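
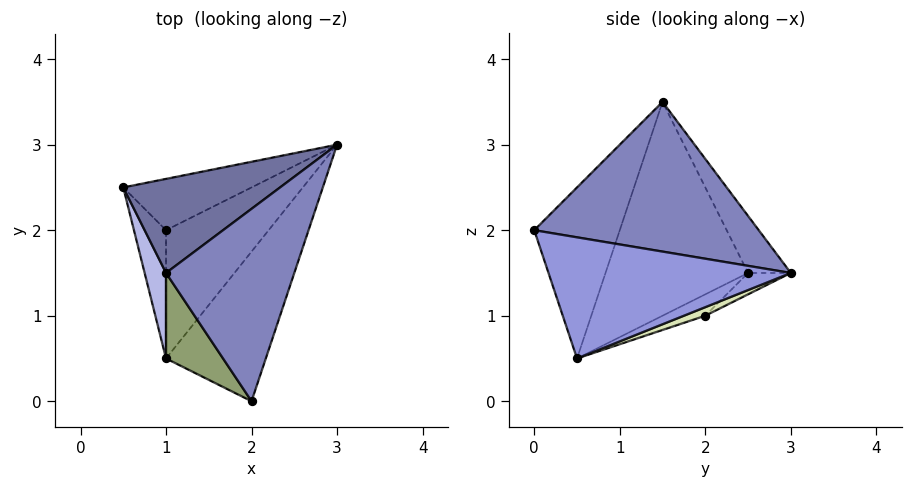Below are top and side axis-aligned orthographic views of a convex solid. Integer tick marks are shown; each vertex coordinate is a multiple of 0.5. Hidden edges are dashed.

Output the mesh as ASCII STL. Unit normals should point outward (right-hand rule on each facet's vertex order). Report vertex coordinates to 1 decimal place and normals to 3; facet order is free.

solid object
 facet normal -0.173 0.863 0.475
  outer loop
   vertex 1.0 1.5 3.5
   vertex 3.0 3.0 1.5
   vertex 0.5 2.5 1.5
  endloop
 endfacet
 facet normal 0.751 -0.143 0.644
  outer loop
   vertex 1.0 1.5 3.5
   vertex 2.0 0.0 2.0
   vertex 3.0 3.0 1.5
  endloop
 endfacet
 facet normal 0.726 -0.341 -0.598
  outer loop
   vertex 1.0 0.5 0.5
   vertex 3.0 3.0 1.5
   vertex 2.0 0.0 2.0
  endloop
 endfacet
 facet normal -0.953 -0.286 0.095
  outer loop
   vertex 1.0 0.5 0.5
   vertex 1.0 1.5 3.5
   vertex 0.5 2.5 1.5
  endloop
 endfacet
 facet normal -0.688 -0.688 0.229
  outer loop
   vertex 1.0 0.5 0.5
   vertex 2.0 0.0 2.0
   vertex 1.0 1.5 3.5
  endloop
 endfacet
 facet normal -0.127 0.635 -0.762
  outer loop
   vertex 1.0 2.0 1.0
   vertex 0.5 2.5 1.5
   vertex 3.0 3.0 1.5
  endloop
 endfacet
 facet normal -0.535 0.267 -0.802
  outer loop
   vertex 1.0 2.0 1.0
   vertex 1.0 0.5 0.5
   vertex 0.5 2.5 1.5
  endloop
 endfacet
 facet normal 0.079 0.315 -0.946
  outer loop
   vertex 1.0 2.0 1.0
   vertex 3.0 3.0 1.5
   vertex 1.0 0.5 0.5
  endloop
 endfacet
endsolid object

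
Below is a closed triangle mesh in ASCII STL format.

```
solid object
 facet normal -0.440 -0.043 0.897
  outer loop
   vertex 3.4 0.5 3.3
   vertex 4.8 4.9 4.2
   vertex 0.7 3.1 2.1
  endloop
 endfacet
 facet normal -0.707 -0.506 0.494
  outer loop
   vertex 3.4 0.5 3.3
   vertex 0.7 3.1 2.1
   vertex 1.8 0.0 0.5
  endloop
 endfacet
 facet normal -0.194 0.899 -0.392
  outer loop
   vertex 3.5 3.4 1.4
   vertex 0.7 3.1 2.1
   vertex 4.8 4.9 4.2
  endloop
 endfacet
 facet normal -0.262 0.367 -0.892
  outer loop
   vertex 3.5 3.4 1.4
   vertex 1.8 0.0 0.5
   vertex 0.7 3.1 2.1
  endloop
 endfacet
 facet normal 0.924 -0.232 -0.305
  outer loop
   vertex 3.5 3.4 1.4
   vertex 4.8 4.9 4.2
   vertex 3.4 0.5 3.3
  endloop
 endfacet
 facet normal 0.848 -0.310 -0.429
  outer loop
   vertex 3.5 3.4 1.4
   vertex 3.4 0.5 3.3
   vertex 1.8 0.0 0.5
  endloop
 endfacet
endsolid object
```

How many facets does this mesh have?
6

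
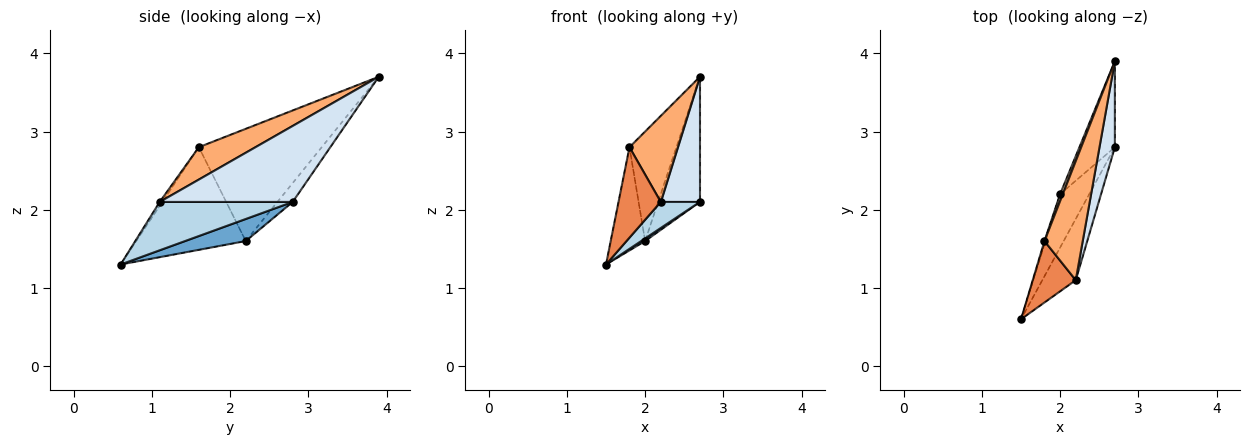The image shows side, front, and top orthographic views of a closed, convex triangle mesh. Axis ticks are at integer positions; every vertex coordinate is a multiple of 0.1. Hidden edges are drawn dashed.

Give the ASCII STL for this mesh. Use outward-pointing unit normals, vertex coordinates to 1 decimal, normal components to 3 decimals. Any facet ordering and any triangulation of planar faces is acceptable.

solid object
 facet normal 0.603 -0.039 -0.797
  outer loop
   vertex 2.0 2.2 1.6
   vertex 2.7 2.8 2.1
   vertex 1.5 0.6 1.3
  endloop
 endfacet
 facet normal -0.289 0.789 -0.542
  outer loop
   vertex 2.0 2.2 1.6
   vertex 2.7 3.9 3.7
   vertex 2.7 2.8 2.1
  endloop
 endfacet
 facet normal 0.800 -0.235 -0.553
  outer loop
   vertex 2.2 1.1 2.1
   vertex 1.5 0.6 1.3
   vertex 2.7 2.8 2.1
  endloop
 endfacet
 facet normal 0.942 -0.277 0.190
  outer loop
   vertex 2.2 1.1 2.1
   vertex 2.7 2.8 2.1
   vertex 2.7 3.9 3.7
  endloop
 endfacet
 facet normal -0.051 -0.826 0.561
  outer loop
   vertex 1.8 1.6 2.8
   vertex 1.5 0.6 1.3
   vertex 2.2 1.1 2.1
  endloop
 endfacet
 facet normal 0.566 -0.483 0.668
  outer loop
   vertex 1.8 1.6 2.8
   vertex 2.2 1.1 2.1
   vertex 2.7 3.9 3.7
  endloop
 endfacet
 facet normal -0.954 0.300 -0.009
  outer loop
   vertex 1.8 1.6 2.8
   vertex 2.0 2.2 1.6
   vertex 1.5 0.6 1.3
  endloop
 endfacet
 facet normal -0.934 0.357 0.023
  outer loop
   vertex 1.8 1.6 2.8
   vertex 2.7 3.9 3.7
   vertex 2.0 2.2 1.6
  endloop
 endfacet
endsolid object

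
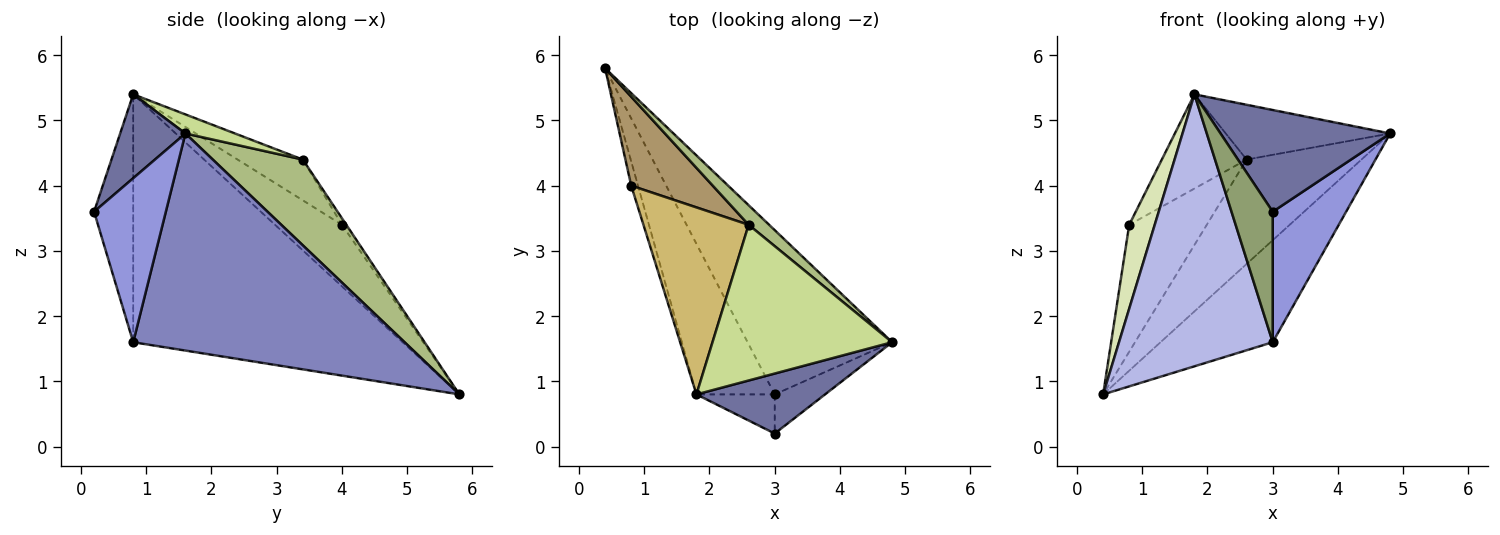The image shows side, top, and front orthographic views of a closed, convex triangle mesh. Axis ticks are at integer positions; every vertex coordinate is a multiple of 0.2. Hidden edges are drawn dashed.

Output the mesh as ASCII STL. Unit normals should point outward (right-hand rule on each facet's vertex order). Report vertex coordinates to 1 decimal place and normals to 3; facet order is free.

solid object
 facet normal 0.314 -0.818 0.482
  outer loop
   vertex 3.0 0.2 3.6
   vertex 4.8 1.6 4.8
   vertex 1.8 0.8 5.4
  endloop
 endfacet
 facet normal 0.787 0.325 -0.524
  outer loop
   vertex 3.0 0.8 1.6
   vertex 0.4 5.8 0.8
   vertex 4.8 1.6 4.8
  endloop
 endfacet
 facet normal 0.684 -0.699 -0.210
  outer loop
   vertex 3.0 0.8 1.6
   vertex 4.8 1.6 4.8
   vertex 3.0 0.2 3.6
  endloop
 endfacet
 facet normal -0.838 -0.478 -0.265
  outer loop
   vertex 3.0 0.8 1.6
   vertex 1.8 0.8 5.4
   vertex 0.4 5.8 0.8
  endloop
 endfacet
 facet normal -0.673 -0.708 -0.213
  outer loop
   vertex 3.0 0.8 1.6
   vertex 3.0 0.2 3.6
   vertex 1.8 0.8 5.4
  endloop
 endfacet
 facet normal 0.610 0.779 0.146
  outer loop
   vertex 2.6 3.4 4.4
   vertex 4.8 1.6 4.8
   vertex 0.4 5.8 0.8
  endloop
 endfacet
 facet normal 0.100 0.330 0.939
  outer loop
   vertex 2.6 3.4 4.4
   vertex 1.8 0.8 5.4
   vertex 4.8 1.6 4.8
  endloop
 endfacet
 facet normal -0.929 -0.354 -0.102
  outer loop
   vertex 0.8 4.0 3.4
   vertex 0.4 5.8 0.8
   vertex 1.8 0.8 5.4
  endloop
 endfacet
 facet normal -0.046 0.818 0.573
  outer loop
   vertex 0.8 4.0 3.4
   vertex 2.6 3.4 4.4
   vertex 0.4 5.8 0.8
  endloop
 endfacet
 facet normal -0.327 0.425 0.844
  outer loop
   vertex 0.8 4.0 3.4
   vertex 1.8 0.8 5.4
   vertex 2.6 3.4 4.4
  endloop
 endfacet
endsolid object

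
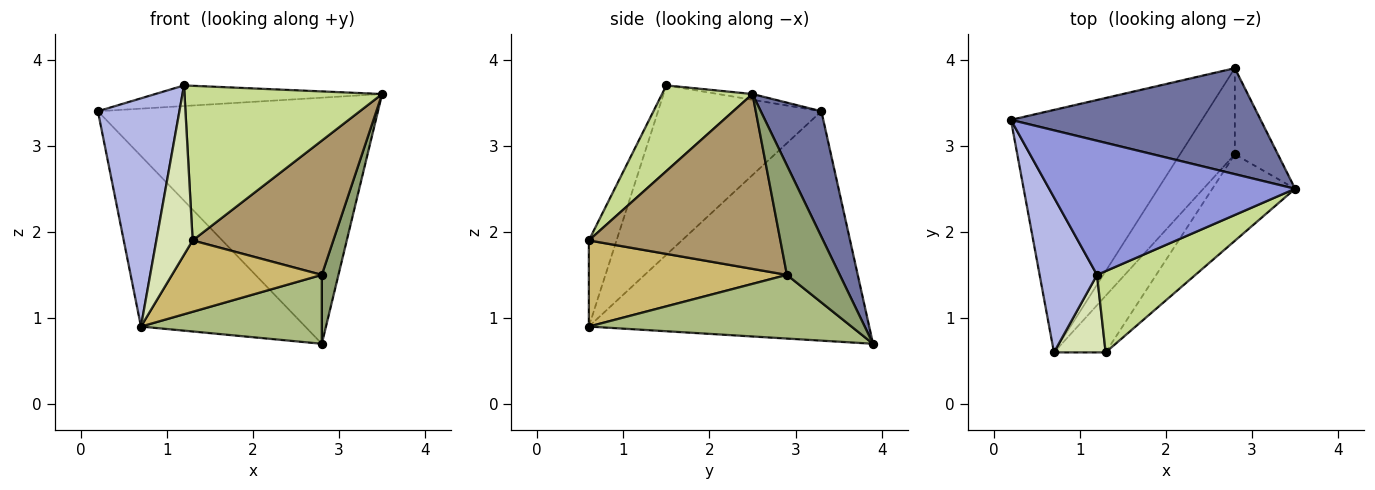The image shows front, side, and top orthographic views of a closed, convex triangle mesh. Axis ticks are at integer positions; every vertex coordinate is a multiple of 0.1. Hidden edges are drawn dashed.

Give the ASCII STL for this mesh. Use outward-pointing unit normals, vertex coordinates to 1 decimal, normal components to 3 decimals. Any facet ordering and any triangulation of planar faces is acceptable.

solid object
 facet normal 0.195 0.901 0.388
  outer loop
   vertex 2.8 3.9 0.7
   vertex 0.2 3.3 3.4
   vertex 3.5 2.5 3.6
  endloop
 endfacet
 facet normal -0.701 0.411 -0.584
  outer loop
   vertex 2.8 3.9 0.7
   vertex 0.7 0.6 0.9
   vertex 0.2 3.3 3.4
  endloop
 endfacet
 facet normal -0.023 0.152 0.988
  outer loop
   vertex 1.2 1.5 3.7
   vertex 3.5 2.5 3.6
   vertex 0.2 3.3 3.4
  endloop
 endfacet
 facet normal -0.856 -0.427 0.290
  outer loop
   vertex 1.2 1.5 3.7
   vertex 0.2 3.3 3.4
   vertex 0.7 0.6 0.9
  endloop
 endfacet
 facet normal 0.893 -0.281 -0.351
  outer loop
   vertex 2.8 2.9 1.5
   vertex 2.8 3.9 0.7
   vertex 3.5 2.5 3.6
  endloop
 endfacet
 facet normal 0.672 -0.463 -0.578
  outer loop
   vertex 2.8 2.9 1.5
   vertex 0.7 0.6 0.9
   vertex 2.8 3.9 0.7
  endloop
 endfacet
 facet normal 0.375 -0.820 0.431
  outer loop
   vertex 1.3 0.6 1.9
   vertex 3.5 2.5 3.6
   vertex 1.2 1.5 3.7
  endloop
 endfacet
 facet normal -0.570 -0.747 0.342
  outer loop
   vertex 1.3 0.6 1.9
   vertex 1.2 1.5 3.7
   vertex 0.7 0.6 0.9
  endloop
 endfacet
 facet normal 0.753 -0.553 -0.356
  outer loop
   vertex 1.3 0.6 1.9
   vertex 2.8 2.9 1.5
   vertex 3.5 2.5 3.6
  endloop
 endfacet
 facet normal 0.719 -0.544 -0.432
  outer loop
   vertex 1.3 0.6 1.9
   vertex 0.7 0.6 0.9
   vertex 2.8 2.9 1.5
  endloop
 endfacet
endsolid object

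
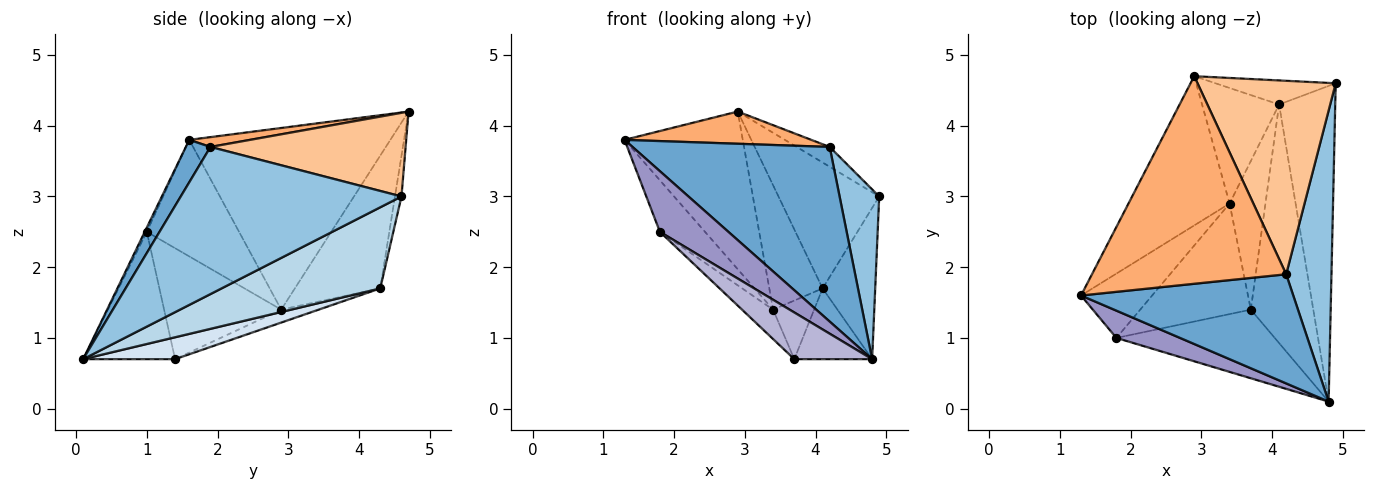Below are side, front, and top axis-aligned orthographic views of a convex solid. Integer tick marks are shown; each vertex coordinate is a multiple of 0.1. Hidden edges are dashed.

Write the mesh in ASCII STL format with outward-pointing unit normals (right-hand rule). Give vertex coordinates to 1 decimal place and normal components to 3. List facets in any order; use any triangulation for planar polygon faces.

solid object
 facet normal 0.105 -0.843 0.527
  outer loop
   vertex 4.2 1.9 3.7
   vertex 1.3 1.6 3.8
   vertex 4.8 0.1 0.7
  endloop
 endfacet
 facet normal 0.942 -0.169 0.290
  outer loop
   vertex 4.2 1.9 3.7
   vertex 4.8 0.1 0.7
   vertex 4.9 4.6 3.0
  endloop
 endfacet
 facet normal 0.793 0.263 -0.549
  outer loop
   vertex 4.1 4.3 1.7
   vertex 4.9 4.6 3.0
   vertex 4.8 0.1 0.7
  endloop
 endfacet
 facet normal 0.318 0.269 -0.909
  outer loop
   vertex 4.1 4.3 1.7
   vertex 4.8 0.1 0.7
   vertex 3.7 1.4 0.7
  endloop
 endfacet
 facet normal -0.063 0.980 -0.187
  outer loop
   vertex 2.9 4.7 4.2
   vertex 4.9 4.6 3.0
   vertex 4.1 4.3 1.7
  endloop
 endfacet
 facet normal 0.050 -0.153 0.987
  outer loop
   vertex 2.9 4.7 4.2
   vertex 1.3 1.6 3.8
   vertex 4.2 1.9 3.7
  endloop
 endfacet
 facet normal 0.516 0.087 0.852
  outer loop
   vertex 2.9 4.7 4.2
   vertex 4.2 1.9 3.7
   vertex 4.9 4.6 3.0
  endloop
 endfacet
 facet normal -0.318 0.348 -0.882
  outer loop
   vertex 3.4 2.9 1.4
   vertex 4.1 4.3 1.7
   vertex 3.7 1.4 0.7
  endloop
 endfacet
 facet normal -0.777 0.457 -0.433
  outer loop
   vertex 3.4 2.9 1.4
   vertex 1.3 1.6 3.8
   vertex 2.9 4.7 4.2
  endloop
 endfacet
 facet normal -0.761 0.475 -0.441
  outer loop
   vertex 3.4 2.9 1.4
   vertex 2.9 4.7 4.2
   vertex 4.1 4.3 1.7
  endloop
 endfacet
 facet normal -0.788 0.385 -0.481
  outer loop
   vertex 1.8 1.0 2.5
   vertex 1.3 1.6 3.8
   vertex 3.4 2.9 1.4
  endloop
 endfacet
 facet normal -0.696 0.185 -0.694
  outer loop
   vertex 1.8 1.0 2.5
   vertex 3.4 2.9 1.4
   vertex 3.7 1.4 0.7
  endloop
 endfacet
 facet normal -0.027 -0.912 0.410
  outer loop
   vertex 1.8 1.0 2.5
   vertex 4.8 0.1 0.7
   vertex 1.3 1.6 3.8
  endloop
 endfacet
 facet normal -0.554 -0.468 -0.688
  outer loop
   vertex 1.8 1.0 2.5
   vertex 3.7 1.4 0.7
   vertex 4.8 0.1 0.7
  endloop
 endfacet
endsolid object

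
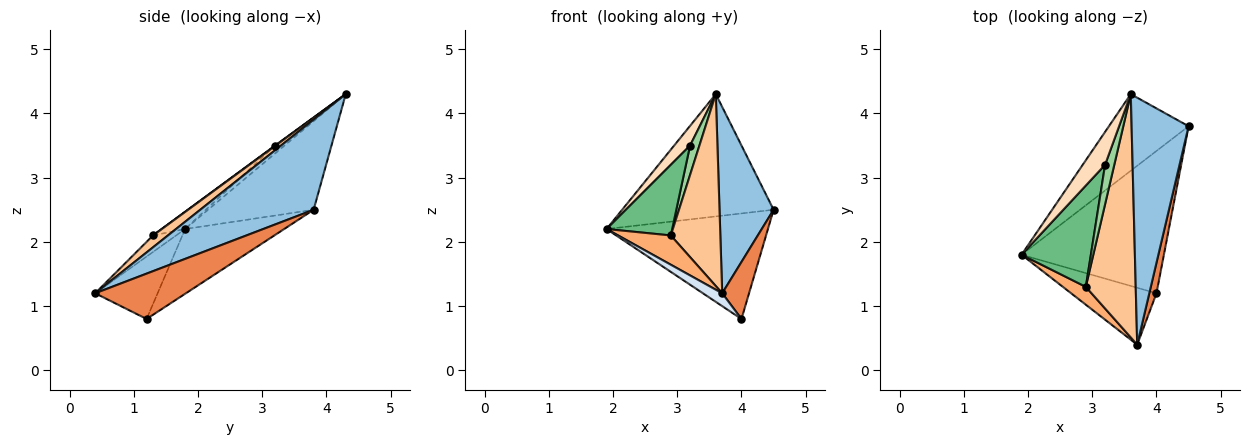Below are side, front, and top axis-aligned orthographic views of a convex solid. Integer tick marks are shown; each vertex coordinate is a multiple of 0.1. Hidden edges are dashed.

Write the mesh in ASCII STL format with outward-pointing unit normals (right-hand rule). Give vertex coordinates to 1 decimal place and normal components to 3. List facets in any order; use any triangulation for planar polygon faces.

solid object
 facet normal -0.509 0.730 -0.457
  outer loop
   vertex 3.6 4.3 4.3
   vertex 4.5 3.8 2.5
   vertex 1.9 1.8 2.2
  endloop
 endfacet
 facet normal 0.784 -0.374 0.496
  outer loop
   vertex 3.6 4.3 4.3
   vertex 3.7 0.4 1.2
   vertex 4.5 3.8 2.5
  endloop
 endfacet
 facet normal -0.343 0.559 -0.755
  outer loop
   vertex 4.0 1.2 0.8
   vertex 1.9 1.8 2.2
   vertex 4.5 3.8 2.5
  endloop
 endfacet
 facet normal -0.581 -0.179 -0.794
  outer loop
   vertex 4.0 1.2 0.8
   vertex 3.7 0.4 1.2
   vertex 1.9 1.8 2.2
  endloop
 endfacet
 facet normal 0.948 -0.280 0.150
  outer loop
   vertex 4.0 1.2 0.8
   vertex 4.5 3.8 2.5
   vertex 3.7 0.4 1.2
  endloop
 endfacet
 facet normal -0.351 -0.799 0.487
  outer loop
   vertex 2.9 1.3 2.1
   vertex 1.9 1.8 2.2
   vertex 3.7 0.4 1.2
  endloop
 endfacet
 facet normal 0.183 -0.609 0.772
  outer loop
   vertex 2.9 1.3 2.1
   vertex 3.7 0.4 1.2
   vertex 3.6 4.3 4.3
  endloop
 endfacet
 facet normal -0.292 -0.491 0.821
  outer loop
   vertex 3.2 3.2 3.5
   vertex 3.6 4.3 4.3
   vertex 1.9 1.8 2.2
  endloop
 endfacet
 facet normal -0.200 -0.561 0.804
  outer loop
   vertex 3.2 3.2 3.5
   vertex 1.9 1.8 2.2
   vertex 2.9 1.3 2.1
  endloop
 endfacet
 facet normal 0.037 -0.597 0.802
  outer loop
   vertex 3.2 3.2 3.5
   vertex 2.9 1.3 2.1
   vertex 3.6 4.3 4.3
  endloop
 endfacet
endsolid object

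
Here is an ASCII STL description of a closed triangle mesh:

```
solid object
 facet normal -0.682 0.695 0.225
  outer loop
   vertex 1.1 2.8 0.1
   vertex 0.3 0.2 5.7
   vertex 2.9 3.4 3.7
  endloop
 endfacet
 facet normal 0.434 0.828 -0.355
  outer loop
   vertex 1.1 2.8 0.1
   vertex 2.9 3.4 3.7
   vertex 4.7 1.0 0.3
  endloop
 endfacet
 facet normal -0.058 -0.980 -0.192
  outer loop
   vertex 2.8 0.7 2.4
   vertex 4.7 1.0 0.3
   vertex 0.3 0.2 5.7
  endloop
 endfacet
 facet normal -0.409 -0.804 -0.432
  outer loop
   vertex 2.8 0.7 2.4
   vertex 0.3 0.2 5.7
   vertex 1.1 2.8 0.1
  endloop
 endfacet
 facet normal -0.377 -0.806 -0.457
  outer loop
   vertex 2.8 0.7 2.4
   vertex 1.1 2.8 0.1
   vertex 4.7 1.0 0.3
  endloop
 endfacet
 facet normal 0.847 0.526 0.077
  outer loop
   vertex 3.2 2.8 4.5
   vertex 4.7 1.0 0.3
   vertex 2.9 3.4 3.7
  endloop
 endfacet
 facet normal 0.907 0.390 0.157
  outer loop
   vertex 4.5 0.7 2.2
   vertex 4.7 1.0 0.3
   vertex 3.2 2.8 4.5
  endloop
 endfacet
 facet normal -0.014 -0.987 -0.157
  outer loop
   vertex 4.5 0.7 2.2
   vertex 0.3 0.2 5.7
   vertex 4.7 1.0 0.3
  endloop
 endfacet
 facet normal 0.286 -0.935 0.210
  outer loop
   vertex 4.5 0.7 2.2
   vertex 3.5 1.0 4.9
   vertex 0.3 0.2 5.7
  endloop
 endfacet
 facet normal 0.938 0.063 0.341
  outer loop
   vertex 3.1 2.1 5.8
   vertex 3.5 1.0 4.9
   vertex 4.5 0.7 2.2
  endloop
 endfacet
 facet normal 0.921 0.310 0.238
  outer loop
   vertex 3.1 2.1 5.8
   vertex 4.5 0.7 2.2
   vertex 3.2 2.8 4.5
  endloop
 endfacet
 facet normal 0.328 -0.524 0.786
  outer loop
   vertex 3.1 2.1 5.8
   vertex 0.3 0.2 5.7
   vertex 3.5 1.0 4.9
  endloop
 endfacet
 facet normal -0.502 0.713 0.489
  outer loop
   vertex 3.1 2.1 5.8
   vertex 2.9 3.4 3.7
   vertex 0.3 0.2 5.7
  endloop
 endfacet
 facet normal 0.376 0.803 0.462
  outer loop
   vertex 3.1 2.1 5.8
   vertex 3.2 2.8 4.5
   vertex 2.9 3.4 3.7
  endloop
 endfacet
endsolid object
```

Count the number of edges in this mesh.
21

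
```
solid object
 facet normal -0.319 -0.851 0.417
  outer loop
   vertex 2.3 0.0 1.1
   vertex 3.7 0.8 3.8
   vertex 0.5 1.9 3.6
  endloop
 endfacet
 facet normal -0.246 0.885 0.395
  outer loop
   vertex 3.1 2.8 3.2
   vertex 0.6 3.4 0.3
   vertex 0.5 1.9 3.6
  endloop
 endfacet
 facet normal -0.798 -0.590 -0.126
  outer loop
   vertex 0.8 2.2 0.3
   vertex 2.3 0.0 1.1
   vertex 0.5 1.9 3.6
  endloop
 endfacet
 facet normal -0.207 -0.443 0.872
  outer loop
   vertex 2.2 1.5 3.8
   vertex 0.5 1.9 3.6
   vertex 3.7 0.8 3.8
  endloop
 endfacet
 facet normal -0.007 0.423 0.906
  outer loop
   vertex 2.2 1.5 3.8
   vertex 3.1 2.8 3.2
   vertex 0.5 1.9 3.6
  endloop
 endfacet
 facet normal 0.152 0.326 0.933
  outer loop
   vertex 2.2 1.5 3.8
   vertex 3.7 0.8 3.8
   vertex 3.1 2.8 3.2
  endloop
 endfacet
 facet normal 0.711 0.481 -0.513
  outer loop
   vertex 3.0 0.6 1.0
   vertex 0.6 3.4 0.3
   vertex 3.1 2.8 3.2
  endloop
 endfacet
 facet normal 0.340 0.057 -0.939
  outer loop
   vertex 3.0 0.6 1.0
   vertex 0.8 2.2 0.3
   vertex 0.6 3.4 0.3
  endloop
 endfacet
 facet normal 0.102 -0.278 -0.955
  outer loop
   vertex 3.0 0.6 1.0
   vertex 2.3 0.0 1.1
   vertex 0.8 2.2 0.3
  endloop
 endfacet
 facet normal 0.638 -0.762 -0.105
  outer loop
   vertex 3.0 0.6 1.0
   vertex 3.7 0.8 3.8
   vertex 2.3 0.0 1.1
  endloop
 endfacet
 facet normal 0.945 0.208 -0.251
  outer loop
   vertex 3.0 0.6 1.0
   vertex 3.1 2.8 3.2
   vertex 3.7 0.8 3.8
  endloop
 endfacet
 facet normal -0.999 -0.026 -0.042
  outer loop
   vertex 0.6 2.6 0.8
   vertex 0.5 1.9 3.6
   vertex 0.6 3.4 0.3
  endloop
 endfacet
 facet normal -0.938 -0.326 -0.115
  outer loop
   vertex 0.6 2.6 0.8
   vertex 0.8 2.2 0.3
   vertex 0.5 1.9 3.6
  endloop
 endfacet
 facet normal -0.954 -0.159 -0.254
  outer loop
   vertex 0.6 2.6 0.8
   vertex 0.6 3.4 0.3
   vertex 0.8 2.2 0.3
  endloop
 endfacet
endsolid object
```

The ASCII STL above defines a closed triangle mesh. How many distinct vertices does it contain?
9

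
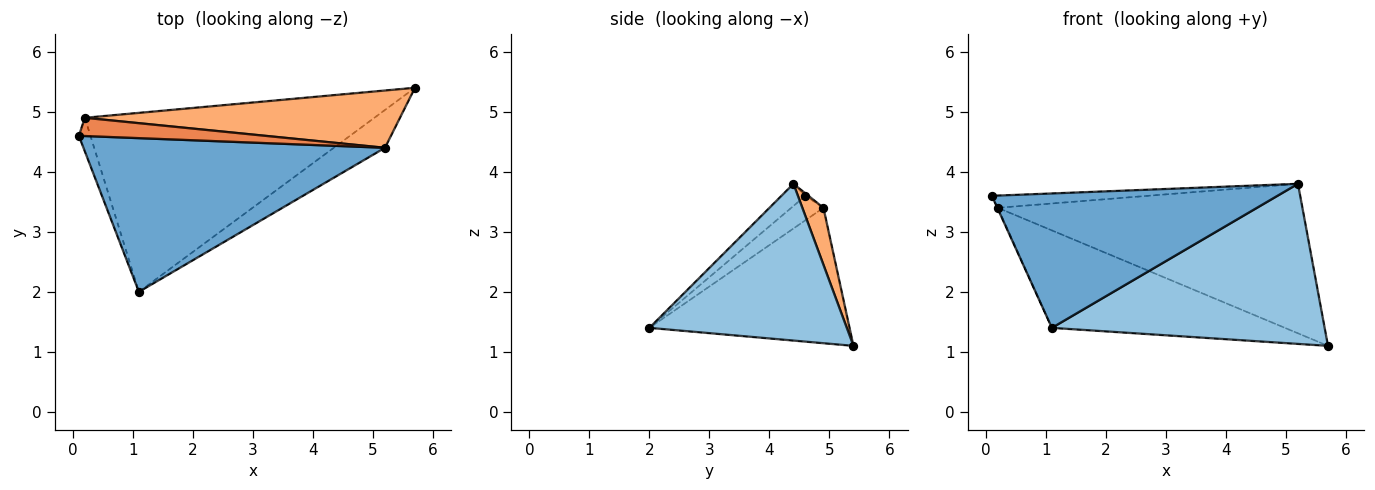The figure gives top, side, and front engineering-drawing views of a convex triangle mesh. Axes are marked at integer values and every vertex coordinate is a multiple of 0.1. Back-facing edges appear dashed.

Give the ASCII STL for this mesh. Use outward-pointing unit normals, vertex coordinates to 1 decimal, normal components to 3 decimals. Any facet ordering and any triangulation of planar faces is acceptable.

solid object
 facet normal -0.055 -0.657 0.752
  outer loop
   vertex 5.2 4.4 3.8
   vertex 0.1 4.6 3.6
   vertex 1.1 2.0 1.4
  endloop
 endfacet
 facet normal 0.576 -0.796 -0.188
  outer loop
   vertex 5.2 4.4 3.8
   vertex 1.1 2.0 1.4
   vertex 5.7 5.4 1.1
  endloop
 endfacet
 facet normal -0.903 0.015 -0.429
  outer loop
   vertex 0.2 4.9 3.4
   vertex 1.1 2.0 1.4
   vertex 0.1 4.6 3.6
  endloop
 endfacet
 facet normal -0.380 0.442 -0.812
  outer loop
   vertex 0.2 4.9 3.4
   vertex 5.7 5.4 1.1
   vertex 1.1 2.0 1.4
  endloop
 endfacet
 facet normal -0.011 0.557 0.830
  outer loop
   vertex 0.2 4.9 3.4
   vertex 0.1 4.6 3.6
   vertex 5.2 4.4 3.8
  endloop
 endfacet
 facet normal 0.065 0.932 0.357
  outer loop
   vertex 0.2 4.9 3.4
   vertex 5.2 4.4 3.8
   vertex 5.7 5.4 1.1
  endloop
 endfacet
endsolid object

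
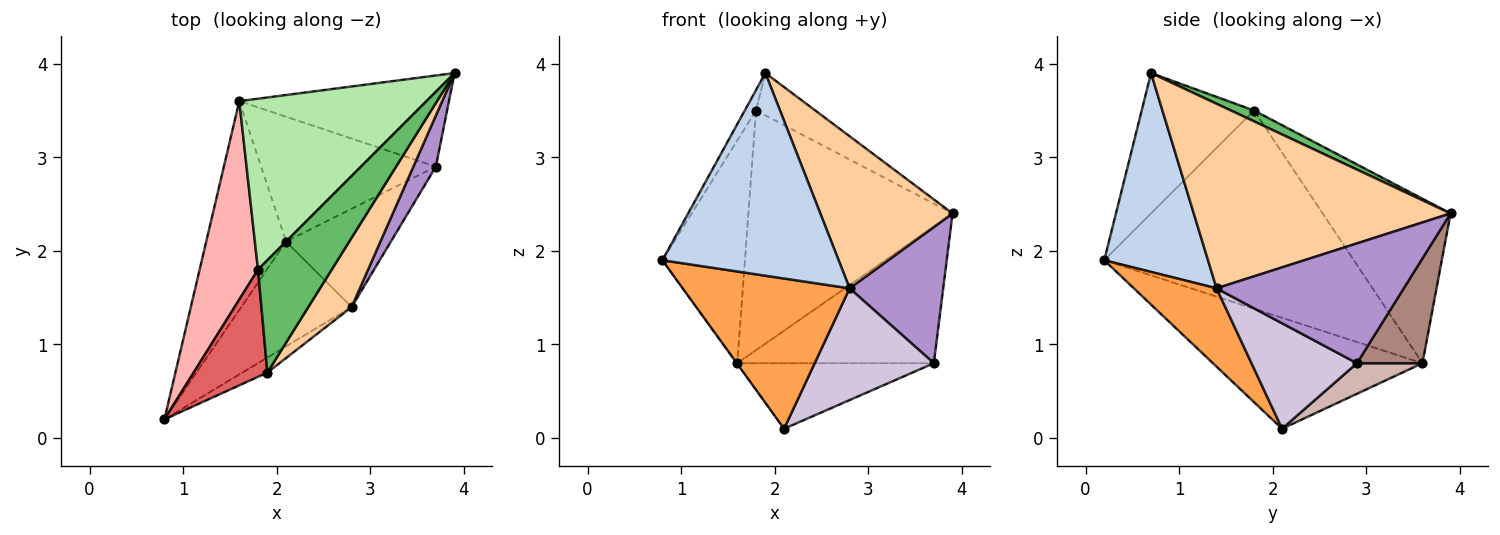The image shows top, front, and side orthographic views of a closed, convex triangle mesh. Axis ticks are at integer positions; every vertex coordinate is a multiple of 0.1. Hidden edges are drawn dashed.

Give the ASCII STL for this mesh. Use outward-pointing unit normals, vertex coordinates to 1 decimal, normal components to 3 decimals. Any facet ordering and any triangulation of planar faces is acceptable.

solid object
 facet normal -0.812 0.002 -0.584
  outer loop
   vertex 1.6 3.6 0.8
   vertex 2.1 2.1 0.1
   vertex 0.8 0.2 1.9
  endloop
 endfacet
 facet normal 0.506 -0.860 -0.064
  outer loop
   vertex 2.8 1.4 1.6
   vertex 1.9 0.7 3.9
   vertex 0.8 0.2 1.9
  endloop
 endfacet
 facet normal 0.376 -0.760 -0.530
  outer loop
   vertex 2.8 1.4 1.6
   vertex 0.8 0.2 1.9
   vertex 2.1 2.1 0.1
  endloop
 endfacet
 facet normal 0.870 -0.448 0.204
  outer loop
   vertex 2.8 1.4 1.6
   vertex 3.9 3.9 2.4
   vertex 1.9 0.7 3.9
  endloop
 endfacet
 facet normal 0.136 0.349 0.927
  outer loop
   vertex 1.8 1.8 3.5
   vertex 1.9 0.7 3.9
   vertex 3.9 3.9 2.4
  endloop
 endfacet
 facet normal -0.454 0.725 0.517
  outer loop
   vertex 1.8 1.8 3.5
   vertex 3.9 3.9 2.4
   vertex 1.6 3.6 0.8
  endloop
 endfacet
 facet normal -0.882 0.088 0.463
  outer loop
   vertex 1.8 1.8 3.5
   vertex 0.8 0.2 1.9
   vertex 1.9 0.7 3.9
  endloop
 endfacet
 facet normal -0.914 0.302 0.269
  outer loop
   vertex 1.8 1.8 3.5
   vertex 1.6 3.6 0.8
   vertex 0.8 0.2 1.9
  endloop
 endfacet
 facet normal 0.882 -0.441 0.165
  outer loop
   vertex 3.7 2.9 0.8
   vertex 3.9 3.9 2.4
   vertex 2.8 1.4 1.6
  endloop
 endfacet
 facet normal 0.553 -0.625 -0.550
  outer loop
   vertex 3.7 2.9 0.8
   vertex 2.8 1.4 1.6
   vertex 2.1 2.1 0.1
  endloop
 endfacet
 facet normal 0.267 0.802 -0.535
  outer loop
   vertex 3.7 2.9 0.8
   vertex 1.6 3.6 0.8
   vertex 3.9 3.9 2.4
  endloop
 endfacet
 facet normal 0.153 0.459 -0.875
  outer loop
   vertex 3.7 2.9 0.8
   vertex 2.1 2.1 0.1
   vertex 1.6 3.6 0.8
  endloop
 endfacet
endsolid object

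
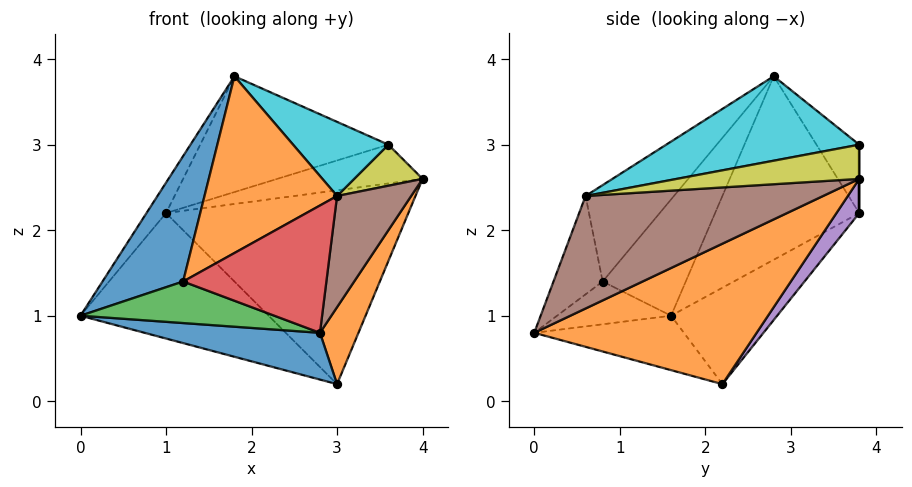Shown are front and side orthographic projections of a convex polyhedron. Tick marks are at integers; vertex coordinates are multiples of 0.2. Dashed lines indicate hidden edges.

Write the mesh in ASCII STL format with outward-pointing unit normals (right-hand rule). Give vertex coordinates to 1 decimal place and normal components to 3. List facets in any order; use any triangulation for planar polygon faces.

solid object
 facet normal -0.205 -0.240 -0.949
  outer loop
   vertex 3.0 2.2 0.2
   vertex 2.8 0.0 0.8
   vertex 0.0 1.6 1.0
  endloop
 endfacet
 facet normal 0.945 -0.163 -0.285
  outer loop
   vertex 3.0 2.2 0.2
   vertex 4.0 3.8 2.6
   vertex 2.8 0.0 0.8
  endloop
 endfacet
 facet normal -0.857 0.116 0.501
  outer loop
   vertex 1.0 3.8 2.2
   vertex 0.0 1.6 1.0
   vertex 1.8 2.8 3.8
  endloop
 endfacet
 facet normal -0.316 0.561 -0.765
  outer loop
   vertex 1.0 3.8 2.2
   vertex 3.0 2.2 0.2
   vertex 0.0 1.6 1.0
  endloop
 endfacet
 facet normal 0.077 0.815 -0.575
  outer loop
   vertex 1.0 3.8 2.2
   vertex 4.0 3.8 2.6
   vertex 3.0 2.2 0.2
  endloop
 endfacet
 facet normal 0.955 -0.298 -0.008
  outer loop
   vertex 3.0 0.6 2.4
   vertex 2.8 0.0 0.8
   vertex 4.0 3.8 2.6
  endloop
 endfacet
 facet normal 0.000 1.000 0.000
  outer loop
   vertex 3.6 3.8 3.0
   vertex 4.0 3.8 2.6
   vertex 1.0 3.8 2.2
  endloop
 endfacet
 facet normal -0.180 0.791 0.584
  outer loop
   vertex 3.6 3.8 3.0
   vertex 1.0 3.8 2.2
   vertex 1.8 2.8 3.8
  endloop
 endfacet
 facet normal 0.683 -0.256 0.683
  outer loop
   vertex 3.6 3.8 3.0
   vertex 3.0 0.6 2.4
   vertex 4.0 3.8 2.6
  endloop
 endfacet
 facet normal 0.506 -0.250 0.826
  outer loop
   vertex 3.6 3.8 3.0
   vertex 1.8 2.8 3.8
   vertex 3.0 0.6 2.4
  endloop
 endfacet
 facet normal -0.571 -0.555 0.605
  outer loop
   vertex 1.2 0.8 1.4
   vertex 1.8 2.8 3.8
   vertex 0.0 1.6 1.0
  endloop
 endfacet
 facet normal -0.426 -0.640 0.640
  outer loop
   vertex 1.2 0.8 1.4
   vertex 3.0 0.6 2.4
   vertex 1.8 2.8 3.8
  endloop
 endfacet
 facet normal -0.497 -0.845 -0.199
  outer loop
   vertex 1.2 0.8 1.4
   vertex 0.0 1.6 1.0
   vertex 2.8 0.0 0.8
  endloop
 endfacet
 facet normal -0.302 -0.880 0.368
  outer loop
   vertex 1.2 0.8 1.4
   vertex 2.8 0.0 0.8
   vertex 3.0 0.6 2.4
  endloop
 endfacet
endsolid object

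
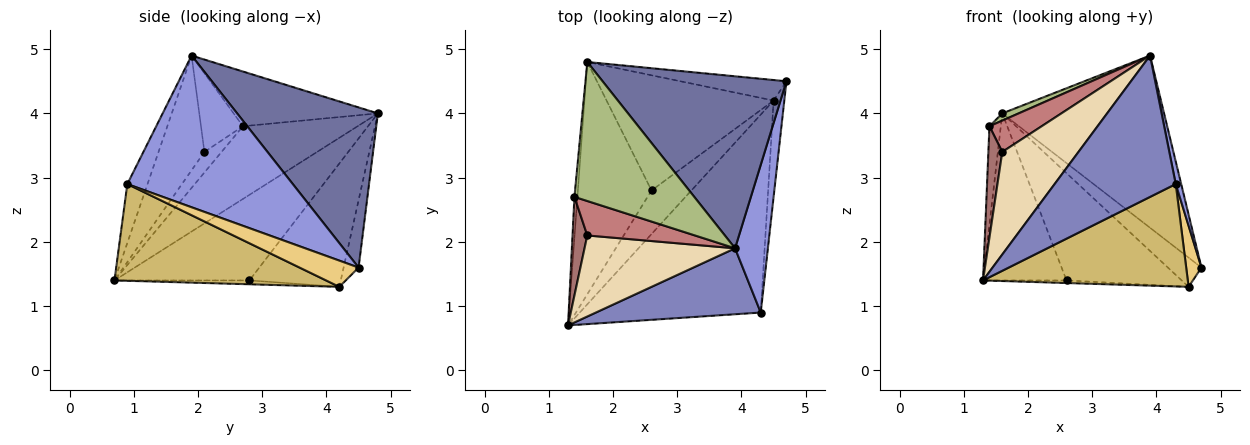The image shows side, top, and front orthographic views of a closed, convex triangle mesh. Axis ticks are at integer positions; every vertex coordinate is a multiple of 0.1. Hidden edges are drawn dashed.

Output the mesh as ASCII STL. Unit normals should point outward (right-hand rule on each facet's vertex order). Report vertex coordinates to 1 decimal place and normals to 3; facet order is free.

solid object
 facet normal 0.524 0.603 0.602
  outer loop
   vertex 3.9 1.9 4.9
   vertex 4.7 4.5 1.6
   vertex 1.6 4.8 4.0
  endloop
 endfacet
 facet normal -0.149 -0.896 0.418
  outer loop
   vertex 4.3 0.9 2.9
   vertex 3.9 1.9 4.9
   vertex 1.3 0.7 1.4
  endloop
 endfacet
 facet normal 0.977 -0.032 0.211
  outer loop
   vertex 4.3 0.9 2.9
   vertex 4.7 4.5 1.6
   vertex 3.9 1.9 4.9
  endloop
 endfacet
 facet normal -0.686 0.425 -0.591
  outer loop
   vertex 2.6 2.8 1.4
   vertex 1.3 0.7 1.4
   vertex 1.6 4.8 4.0
  endloop
 endfacet
 facet normal -0.994 0.099 -0.041
  outer loop
   vertex 1.4 2.7 3.8
   vertex 1.6 4.8 4.0
   vertex 1.3 0.7 1.4
  endloop
 endfacet
 facet normal -0.415 -0.047 0.909
  outer loop
   vertex 1.4 2.7 3.8
   vertex 3.9 1.9 4.9
   vertex 1.6 4.8 4.0
  endloop
 endfacet
 facet normal -0.343 0.769 -0.540
  outer loop
   vertex 4.5 4.2 1.3
   vertex 1.6 4.8 4.0
   vertex 4.7 4.5 1.6
  endloop
 endfacet
 facet normal -0.476 0.599 -0.644
  outer loop
   vertex 4.5 4.2 1.3
   vertex 2.6 2.8 1.4
   vertex 1.6 4.8 4.0
  endloop
 endfacet
 facet normal -0.096 0.060 -0.994
  outer loop
   vertex 4.5 4.2 1.3
   vertex 1.3 0.7 1.4
   vertex 2.6 2.8 1.4
  endloop
 endfacet
 facet normal 0.429 -0.415 -0.802
  outer loop
   vertex 4.5 4.2 1.3
   vertex 4.3 0.9 2.9
   vertex 1.3 0.7 1.4
  endloop
 endfacet
 facet normal 0.900 -0.233 -0.368
  outer loop
   vertex 4.5 4.2 1.3
   vertex 4.7 4.5 1.6
   vertex 4.3 0.9 2.9
  endloop
 endfacet
 facet normal -0.427 -0.709 0.561
  outer loop
   vertex 1.6 2.1 3.4
   vertex 1.3 0.7 1.4
   vertex 3.9 1.9 4.9
  endloop
 endfacet
 facet normal -0.678 -0.551 0.487
  outer loop
   vertex 1.6 2.1 3.4
   vertex 1.4 2.7 3.8
   vertex 1.3 0.7 1.4
  endloop
 endfacet
 facet normal -0.476 -0.592 0.650
  outer loop
   vertex 1.6 2.1 3.4
   vertex 3.9 1.9 4.9
   vertex 1.4 2.7 3.8
  endloop
 endfacet
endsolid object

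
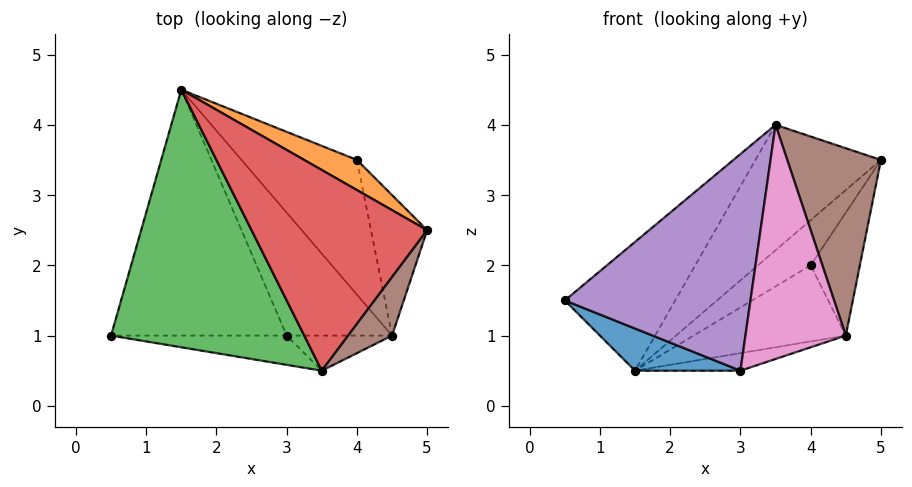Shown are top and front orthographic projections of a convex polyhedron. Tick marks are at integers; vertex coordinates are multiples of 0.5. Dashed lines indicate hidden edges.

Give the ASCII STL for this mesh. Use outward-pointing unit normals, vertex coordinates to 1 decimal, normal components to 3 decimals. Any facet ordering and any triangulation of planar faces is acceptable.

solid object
 facet normal -0.367 -0.157 -0.917
  outer loop
   vertex 3.0 1.0 0.5
   vertex 0.5 1.0 1.5
   vertex 1.5 4.5 0.5
  endloop
 endfacet
 facet normal 0.000 0.832 0.555
  outer loop
   vertex 4.0 3.5 2.0
   vertex 1.5 4.5 0.5
   vertex 5.0 2.5 3.5
  endloop
 endfacet
 facet normal -0.557 0.371 0.743
  outer loop
   vertex 3.5 0.5 4.0
   vertex 1.5 4.5 0.5
   vertex 0.5 1.0 1.5
  endloop
 endfacet
 facet normal -0.390 0.488 0.781
  outer loop
   vertex 3.5 0.5 4.0
   vertex 5.0 2.5 3.5
   vertex 1.5 4.5 0.5
  endloop
 endfacet
 facet normal -0.053 -0.990 -0.134
  outer loop
   vertex 3.5 0.5 4.0
   vertex 0.5 1.0 1.5
   vertex 3.0 1.0 0.5
  endloop
 endfacet
 facet normal 0.808 -0.562 0.176
  outer loop
   vertex 4.5 1.0 1.0
   vertex 5.0 2.5 3.5
   vertex 3.5 0.5 4.0
  endloop
 endfacet
 facet normal 0.049 -0.988 -0.148
  outer loop
   vertex 4.5 1.0 1.0
   vertex 3.5 0.5 4.0
   vertex 3.0 1.0 0.5
  endloop
 endfacet
 facet normal 0.873 0.322 -0.367
  outer loop
   vertex 4.5 1.0 1.0
   vertex 4.0 3.5 2.0
   vertex 5.0 2.5 3.5
  endloop
 endfacet
 facet normal 0.313 0.134 -0.940
  outer loop
   vertex 4.5 1.0 1.0
   vertex 3.0 1.0 0.5
   vertex 1.5 4.5 0.5
  endloop
 endfacet
 facet normal 0.584 0.399 -0.707
  outer loop
   vertex 4.5 1.0 1.0
   vertex 1.5 4.5 0.5
   vertex 4.0 3.5 2.0
  endloop
 endfacet
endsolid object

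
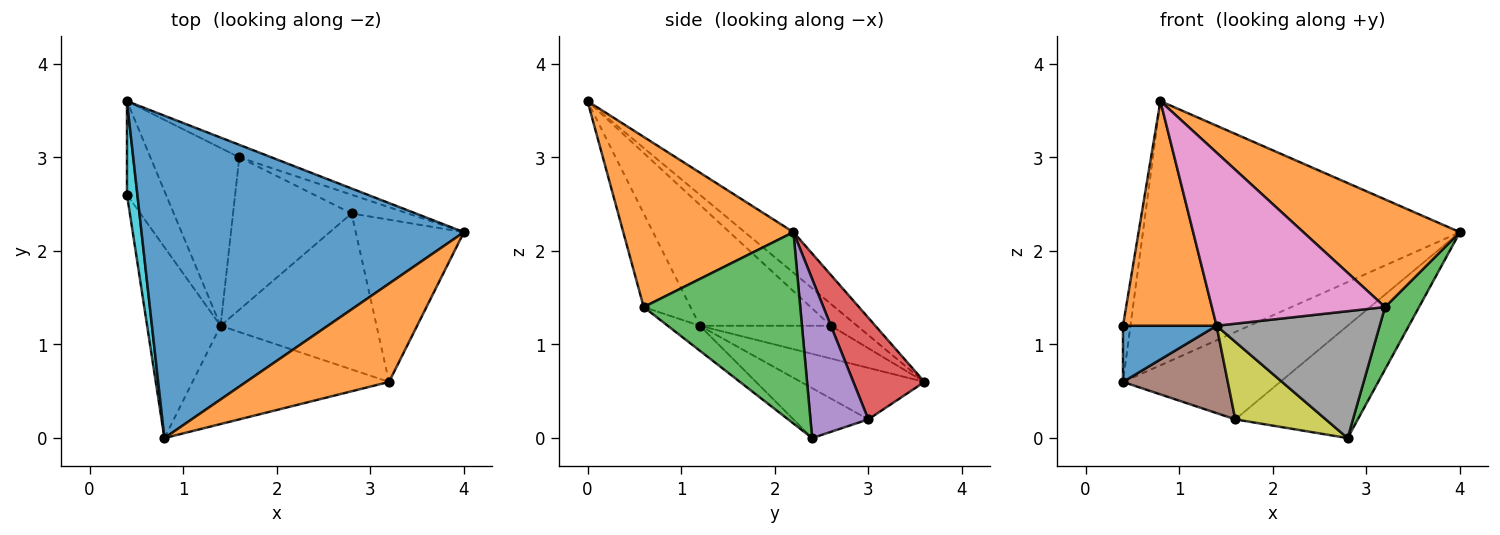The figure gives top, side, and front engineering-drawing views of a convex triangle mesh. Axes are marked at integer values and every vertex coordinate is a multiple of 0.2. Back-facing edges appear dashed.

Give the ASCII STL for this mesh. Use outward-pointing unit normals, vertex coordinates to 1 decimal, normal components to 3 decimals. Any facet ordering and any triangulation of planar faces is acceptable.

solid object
 facet normal -0.097 0.631 0.770
  outer loop
   vertex 0.8 0.0 3.6
   vertex 4.0 2.2 2.2
   vertex 0.4 3.6 0.6
  endloop
 endfacet
 facet normal 0.626 -0.576 0.526
  outer loop
   vertex 3.2 0.6 1.4
   vertex 4.0 2.2 2.2
   vertex 0.8 0.0 3.6
  endloop
 endfacet
 facet normal 0.855 -0.186 -0.483
  outer loop
   vertex 3.2 0.6 1.4
   vertex 2.8 2.4 0.0
   vertex 4.0 2.2 2.2
  endloop
 endfacet
 facet normal 0.409 0.903 -0.129
  outer loop
   vertex 1.6 3.0 0.2
   vertex 0.4 3.6 0.6
   vertex 4.0 2.2 2.2
  endloop
 endfacet
 facet normal 0.422 0.894 -0.149
  outer loop
   vertex 1.6 3.0 0.2
   vertex 4.0 2.2 2.2
   vertex 2.8 2.4 0.0
  endloop
 endfacet
 facet normal -0.461 -0.391 -0.796
  outer loop
   vertex 1.4 1.2 1.2
   vertex 0.4 3.6 0.6
   vertex 1.6 3.0 0.2
  endloop
 endfacet
 facet normal -0.229 -0.847 -0.481
  outer loop
   vertex 1.4 1.2 1.2
   vertex 3.2 0.6 1.4
   vertex 0.8 0.0 3.6
  endloop
 endfacet
 facet normal -0.123 -0.626 -0.770
  outer loop
   vertex 1.4 1.2 1.2
   vertex 2.8 2.4 0.0
   vertex 3.2 0.6 1.4
  endloop
 endfacet
 facet normal -0.351 -0.425 -0.834
  outer loop
   vertex 1.4 1.2 1.2
   vertex 1.6 3.0 0.2
   vertex 2.8 2.4 0.0
  endloop
 endfacet
 facet normal -0.874 0.250 0.416
  outer loop
   vertex 0.4 2.6 1.2
   vertex 0.8 0.0 3.6
   vertex 0.4 3.6 0.6
  endloop
 endfacet
 facet normal -0.584 -0.417 -0.696
  outer loop
   vertex 0.4 2.6 1.2
   vertex 0.4 3.6 0.6
   vertex 1.4 1.2 1.2
  endloop
 endfacet
 facet normal -0.730 -0.521 -0.443
  outer loop
   vertex 0.4 2.6 1.2
   vertex 1.4 1.2 1.2
   vertex 0.8 0.0 3.6
  endloop
 endfacet
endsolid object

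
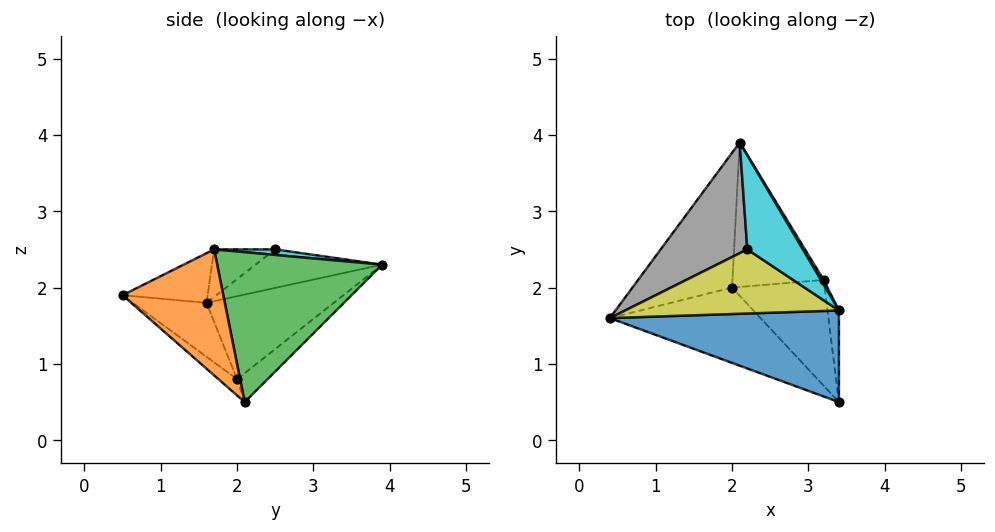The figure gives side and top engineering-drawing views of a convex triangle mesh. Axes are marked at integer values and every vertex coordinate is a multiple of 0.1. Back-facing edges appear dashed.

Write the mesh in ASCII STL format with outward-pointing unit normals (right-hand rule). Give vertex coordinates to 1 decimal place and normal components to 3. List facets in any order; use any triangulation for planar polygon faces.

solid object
 facet normal -0.190 -0.439 0.878
  outer loop
   vertex 3.4 1.7 2.5
   vertex 0.4 1.6 1.8
   vertex 3.4 0.5 1.9
  endloop
 endfacet
 facet normal 0.995 0.045 -0.090
  outer loop
   vertex 3.4 1.7 2.5
   vertex 3.4 0.5 1.9
   vertex 3.2 2.1 0.5
  endloop
 endfacet
 facet normal 0.860 0.510 0.016
  outer loop
   vertex 3.4 1.7 2.5
   vertex 3.2 2.1 0.5
   vertex 2.1 3.9 2.3
  endloop
 endfacet
 facet normal -0.238 -0.709 -0.664
  outer loop
   vertex 2.0 2.0 0.8
   vertex 3.4 0.5 1.9
   vertex 0.4 1.6 1.8
  endloop
 endfacet
 facet normal -0.129 -0.662 -0.738
  outer loop
   vertex 2.0 2.0 0.8
   vertex 3.2 2.1 0.5
   vertex 3.4 0.5 1.9
  endloop
 endfacet
 facet normal -0.539 0.539 -0.647
  outer loop
   vertex 2.0 2.0 0.8
   vertex 0.4 1.6 1.8
   vertex 2.1 3.9 2.3
  endloop
 endfacet
 facet normal -0.240 0.609 -0.756
  outer loop
   vertex 2.0 2.0 0.8
   vertex 2.1 3.9 2.3
   vertex 3.2 2.1 0.5
  endloop
 endfacet
 facet normal -0.404 0.101 0.909
  outer loop
   vertex 2.2 2.5 2.5
   vertex 2.1 3.9 2.3
   vertex 0.4 1.6 1.8
  endloop
 endfacet
 facet normal -0.206 -0.309 0.928
  outer loop
   vertex 2.2 2.5 2.5
   vertex 0.4 1.6 1.8
   vertex 3.4 1.7 2.5
  endloop
 endfacet
 facet normal 0.098 0.148 0.984
  outer loop
   vertex 2.2 2.5 2.5
   vertex 3.4 1.7 2.5
   vertex 2.1 3.9 2.3
  endloop
 endfacet
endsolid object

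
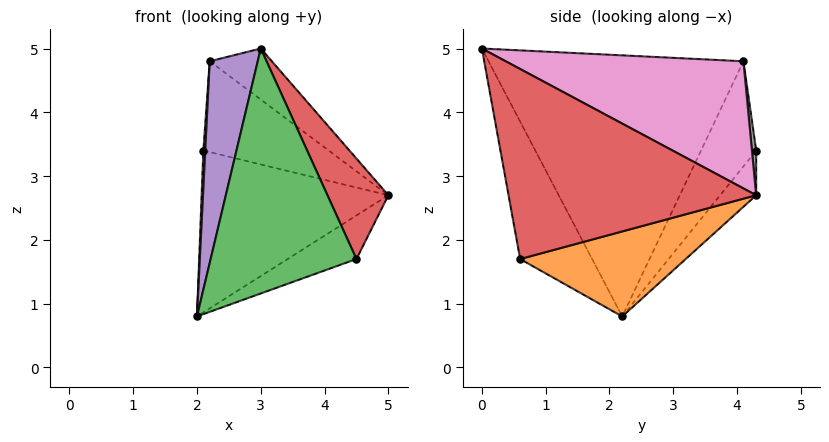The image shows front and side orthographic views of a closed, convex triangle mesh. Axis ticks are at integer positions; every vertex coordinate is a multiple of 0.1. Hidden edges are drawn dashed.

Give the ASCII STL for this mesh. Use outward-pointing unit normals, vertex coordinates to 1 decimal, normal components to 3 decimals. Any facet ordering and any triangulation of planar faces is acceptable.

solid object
 facet normal -0.149 0.772 -0.618
  outer loop
   vertex 2.1 4.3 3.4
   vertex 5.0 4.3 2.7
   vertex 2.0 2.2 0.8
  endloop
 endfacet
 facet normal 0.433 0.180 -0.883
  outer loop
   vertex 4.5 0.6 1.7
   vertex 2.0 2.2 0.8
   vertex 5.0 4.3 2.7
  endloop
 endfacet
 facet normal -0.416 -0.843 -0.342
  outer loop
   vertex 4.5 0.6 1.7
   vertex 3.0 0.0 5.0
   vertex 2.0 2.2 0.8
  endloop
 endfacet
 facet normal 0.902 -0.222 0.370
  outer loop
   vertex 4.5 0.6 1.7
   vertex 5.0 4.3 2.7
   vertex 3.0 0.0 5.0
  endloop
 endfacet
 facet normal -0.974 -0.183 0.136
  outer loop
   vertex 2.2 4.1 4.8
   vertex 2.0 2.2 0.8
   vertex 3.0 0.0 5.0
  endloop
 endfacet
 facet normal -0.997 -0.035 0.066
  outer loop
   vertex 2.2 4.1 4.8
   vertex 2.1 4.3 3.4
   vertex 2.0 2.2 0.8
  endloop
 endfacet
 facet normal 0.586 0.153 0.796
  outer loop
   vertex 2.2 4.1 4.8
   vertex 3.0 0.0 5.0
   vertex 5.0 4.3 2.7
  endloop
 endfacet
 facet normal 0.034 0.990 0.139
  outer loop
   vertex 2.2 4.1 4.8
   vertex 5.0 4.3 2.7
   vertex 2.1 4.3 3.4
  endloop
 endfacet
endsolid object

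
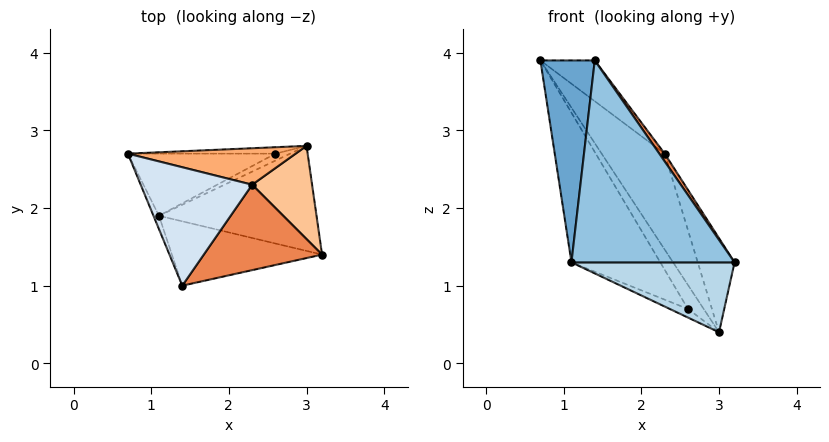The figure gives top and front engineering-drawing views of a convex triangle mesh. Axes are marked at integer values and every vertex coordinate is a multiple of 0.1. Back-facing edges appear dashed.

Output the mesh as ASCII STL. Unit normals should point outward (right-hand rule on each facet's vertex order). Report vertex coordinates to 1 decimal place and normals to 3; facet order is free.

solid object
 facet normal -0.924 -0.381 -0.025
  outer loop
   vertex 1.1 1.9 1.3
   vertex 1.4 1.0 3.9
   vertex 0.7 2.7 3.9
  endloop
 endfacet
 facet normal -0.221 -0.929 -0.296
  outer loop
   vertex 1.1 1.9 1.3
   vertex 3.2 1.4 1.3
   vertex 1.4 1.0 3.9
  endloop
 endfacet
 facet normal -0.131 -0.549 -0.825
  outer loop
   vertex 1.1 1.9 1.3
   vertex 3.0 2.8 0.4
   vertex 3.2 1.4 1.3
  endloop
 endfacet
 facet normal 0.620 0.255 0.742
  outer loop
   vertex 2.3 2.3 2.7
   vertex 0.7 2.7 3.9
   vertex 1.4 1.0 3.9
  endloop
 endfacet
 facet normal 0.825 -0.051 0.563
  outer loop
   vertex 2.3 2.3 2.7
   vertex 1.4 1.0 3.9
   vertex 3.2 1.4 1.3
  endloop
 endfacet
 facet normal 0.447 0.836 0.318
  outer loop
   vertex 2.3 2.3 2.7
   vertex 3.0 2.8 0.4
   vertex 0.7 2.7 3.9
  endloop
 endfacet
 facet normal 0.875 0.344 0.341
  outer loop
   vertex 2.3 2.3 2.7
   vertex 3.2 1.4 1.3
   vertex 3.0 2.8 0.4
  endloop
 endfacet
 facet normal -0.399 0.886 -0.237
  outer loop
   vertex 2.6 2.7 0.7
   vertex 0.7 2.7 3.9
   vertex 3.0 2.8 0.4
  endloop
 endfacet
 facet normal -0.543 0.776 -0.322
  outer loop
   vertex 2.6 2.7 0.7
   vertex 1.1 1.9 1.3
   vertex 0.7 2.7 3.9
  endloop
 endfacet
 facet normal -0.554 0.647 -0.524
  outer loop
   vertex 2.6 2.7 0.7
   vertex 3.0 2.8 0.4
   vertex 1.1 1.9 1.3
  endloop
 endfacet
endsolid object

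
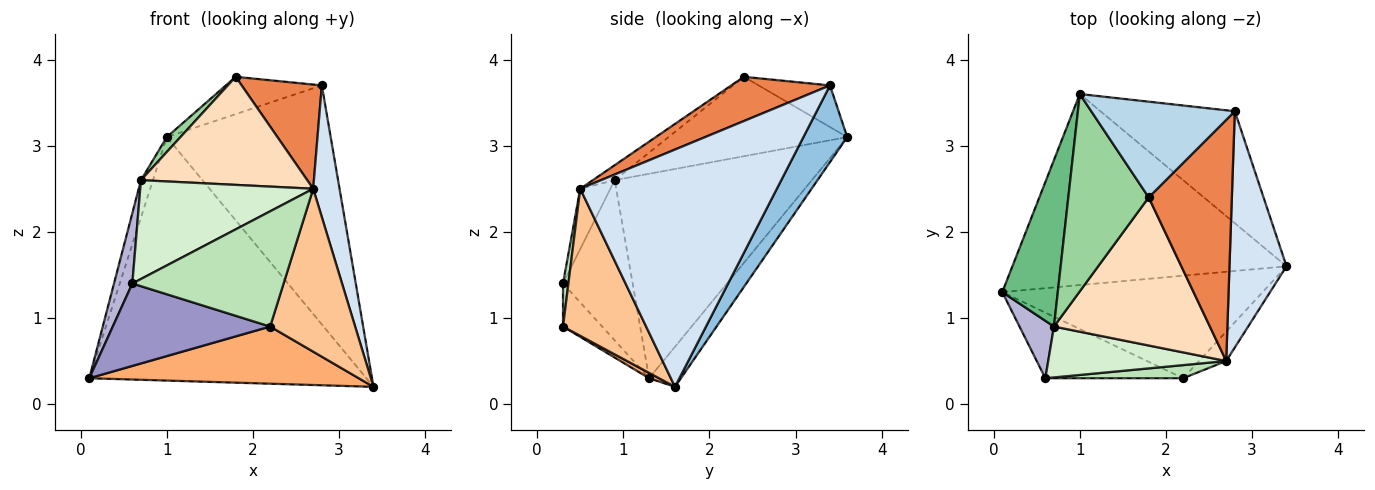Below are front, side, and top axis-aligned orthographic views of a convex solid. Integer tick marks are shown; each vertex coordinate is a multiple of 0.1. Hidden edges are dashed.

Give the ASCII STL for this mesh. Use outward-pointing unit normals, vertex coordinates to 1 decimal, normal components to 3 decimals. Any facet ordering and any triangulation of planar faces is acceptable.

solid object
 facet normal -0.090 0.784 -0.615
  outer loop
   vertex 1.0 3.6 3.1
   vertex 3.4 1.6 0.2
   vertex 0.1 1.3 0.3
  endloop
 endfacet
 facet normal 0.235 0.880 -0.412
  outer loop
   vertex 2.8 3.4 3.7
   vertex 3.4 1.6 0.2
   vertex 1.0 3.6 3.1
  endloop
 endfacet
 facet normal -0.261 0.351 0.899
  outer loop
   vertex 2.8 3.4 3.7
   vertex 1.0 3.6 3.1
   vertex 1.8 2.4 3.8
  endloop
 endfacet
 facet normal 0.964 -0.129 0.232
  outer loop
   vertex 2.8 3.4 3.7
   vertex 2.7 0.5 2.5
   vertex 3.4 1.6 0.2
  endloop
 endfacet
 facet normal 0.439 -0.356 0.825
  outer loop
   vertex 2.8 3.4 3.7
   vertex 1.8 2.4 3.8
   vertex 2.7 0.5 2.5
  endloop
 endfacet
 facet normal 0.018 -0.487 -0.873
  outer loop
   vertex 2.2 0.3 0.9
   vertex 0.1 1.3 0.3
   vertex 3.4 1.6 0.2
  endloop
 endfacet
 facet normal 0.693 -0.709 -0.128
  outer loop
   vertex 2.2 0.3 0.9
   vertex 3.4 1.6 0.2
   vertex 2.7 0.5 2.5
  endloop
 endfacet
 facet normal -0.077 -0.588 0.805
  outer loop
   vertex 0.7 0.9 2.6
   vertex 2.7 0.5 2.5
   vertex 1.8 2.4 3.8
  endloop
 endfacet
 facet normal -0.963 0.059 0.262
  outer loop
   vertex 0.7 0.9 2.6
   vertex 1.0 3.6 3.1
   vertex 0.1 1.3 0.3
  endloop
 endfacet
 facet normal -0.702 -0.054 0.710
  outer loop
   vertex 0.7 0.9 2.6
   vertex 1.8 2.4 3.8
   vertex 1.0 3.6 3.1
  endloop
 endfacet
 facet normal 0.035 -0.993 0.113
  outer loop
   vertex 0.6 0.3 1.4
   vertex 2.2 0.3 0.9
   vertex 2.7 0.5 2.5
  endloop
 endfacet
 facet normal -0.153 -0.879 0.452
  outer loop
   vertex 0.6 0.3 1.4
   vertex 2.7 0.5 2.5
   vertex 0.7 0.9 2.6
  endloop
 endfacet
 facet normal -0.191 -0.768 -0.611
  outer loop
   vertex 0.6 0.3 1.4
   vertex 0.1 1.3 0.3
   vertex 2.2 0.3 0.9
  endloop
 endfacet
 facet normal -0.947 -0.249 0.204
  outer loop
   vertex 0.6 0.3 1.4
   vertex 0.7 0.9 2.6
   vertex 0.1 1.3 0.3
  endloop
 endfacet
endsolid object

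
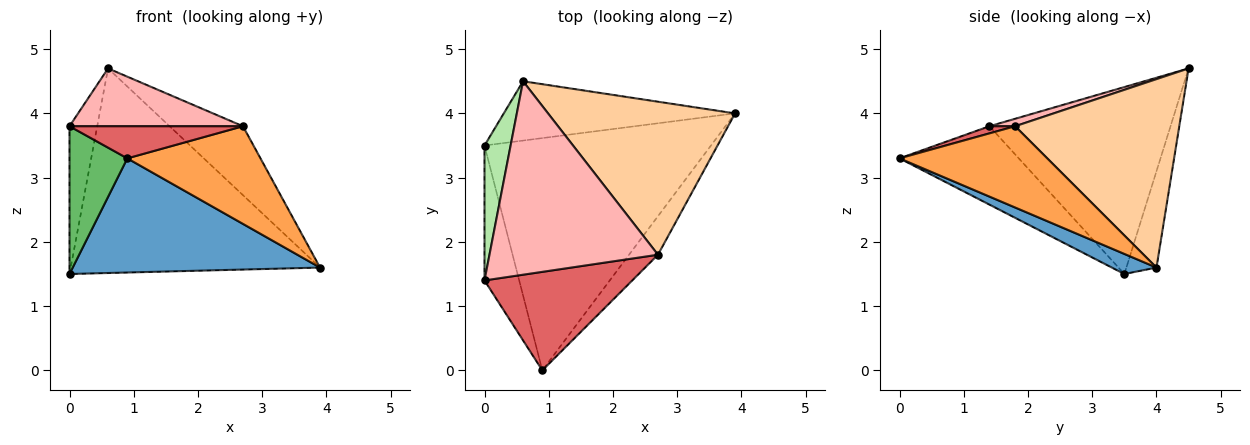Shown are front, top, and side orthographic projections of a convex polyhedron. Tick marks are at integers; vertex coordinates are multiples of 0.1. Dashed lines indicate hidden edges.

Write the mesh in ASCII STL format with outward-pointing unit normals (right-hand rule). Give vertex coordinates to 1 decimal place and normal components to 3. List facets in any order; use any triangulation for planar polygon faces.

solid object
 facet normal 0.079 -0.440 -0.895
  outer loop
   vertex 0.9 0.0 3.3
   vertex 0.0 3.5 1.5
   vertex 3.9 4.0 1.6
  endloop
 endfacet
 facet normal -0.115 0.954 -0.277
  outer loop
   vertex 0.6 4.5 4.7
   vertex 3.9 4.0 1.6
   vertex 0.0 3.5 1.5
  endloop
 endfacet
 facet normal 0.718 -0.647 -0.255
  outer loop
   vertex 2.7 1.8 3.8
   vertex 0.9 0.0 3.3
   vertex 3.9 4.0 1.6
  endloop
 endfacet
 facet normal 0.677 0.302 0.671
  outer loop
   vertex 2.7 1.8 3.8
   vertex 3.9 4.0 1.6
   vertex 0.6 4.5 4.7
  endloop
 endfacet
 facet normal -0.836 -0.405 -0.370
  outer loop
   vertex 0.0 1.4 3.8
   vertex 0.0 3.5 1.5
   vertex 0.9 0.0 3.3
  endloop
 endfacet
 facet normal -0.979 0.150 0.137
  outer loop
   vertex 0.0 1.4 3.8
   vertex 0.6 4.5 4.7
   vertex 0.0 3.5 1.5
  endloop
 endfacet
 facet normal 0.046 -0.310 0.950
  outer loop
   vertex 0.0 1.4 3.8
   vertex 0.9 0.0 3.3
   vertex 2.7 1.8 3.8
  endloop
 endfacet
 facet normal 0.042 -0.286 0.957
  outer loop
   vertex 0.0 1.4 3.8
   vertex 2.7 1.8 3.8
   vertex 0.6 4.5 4.7
  endloop
 endfacet
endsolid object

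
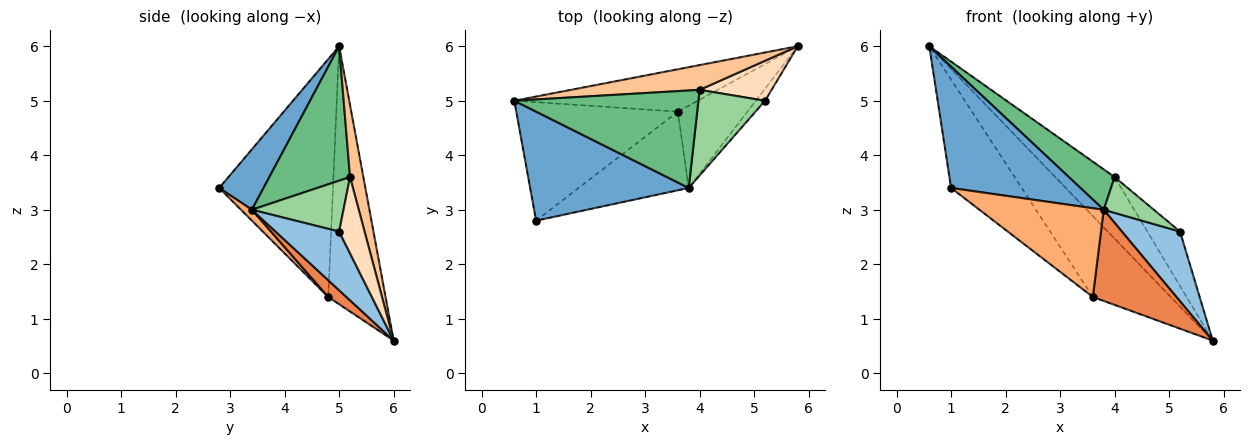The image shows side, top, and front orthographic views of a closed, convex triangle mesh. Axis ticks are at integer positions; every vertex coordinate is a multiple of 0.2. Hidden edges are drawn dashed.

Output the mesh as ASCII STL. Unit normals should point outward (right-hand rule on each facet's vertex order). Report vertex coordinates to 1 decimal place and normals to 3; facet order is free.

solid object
 facet normal 0.247 -0.721 0.648
  outer loop
   vertex 3.8 3.4 3.0
   vertex 0.6 5.0 6.0
   vertex 1.0 2.8 3.4
  endloop
 endfacet
 facet normal 0.733 -0.670 -0.115
  outer loop
   vertex 5.2 5.0 2.6
   vertex 3.8 3.4 3.0
   vertex 5.8 6.0 0.6
  endloop
 endfacet
 facet normal -0.546 0.742 -0.388
  outer loop
   vertex 3.6 4.8 1.4
   vertex 0.6 5.0 6.0
   vertex 5.8 6.0 0.6
  endloop
 endfacet
 facet normal -0.736 0.457 -0.500
  outer loop
   vertex 3.6 4.8 1.4
   vertex 1.0 2.8 3.4
   vertex 0.6 5.0 6.0
  endloop
 endfacet
 facet normal 0.159 -0.733 -0.661
  outer loop
   vertex 3.6 4.8 1.4
   vertex 5.8 6.0 0.6
   vertex 3.8 3.4 3.0
  endloop
 endfacet
 facet normal 0.066 -0.747 -0.662
  outer loop
   vertex 3.6 4.8 1.4
   vertex 3.8 3.4 3.0
   vertex 1.0 2.8 3.4
  endloop
 endfacet
 facet normal 0.204 0.909 0.365
  outer loop
   vertex 4.0 5.2 3.6
   vertex 5.8 6.0 0.6
   vertex 0.6 5.0 6.0
  endloop
 endfacet
 facet normal 0.531 0.683 0.501
  outer loop
   vertex 4.0 5.2 3.6
   vertex 5.2 5.0 2.6
   vertex 5.8 6.0 0.6
  endloop
 endfacet
 facet normal 0.559 -0.317 0.766
  outer loop
   vertex 4.0 5.2 3.6
   vertex 0.6 5.0 6.0
   vertex 3.8 3.4 3.0
  endloop
 endfacet
 facet normal 0.576 -0.315 0.754
  outer loop
   vertex 4.0 5.2 3.6
   vertex 3.8 3.4 3.0
   vertex 5.2 5.0 2.6
  endloop
 endfacet
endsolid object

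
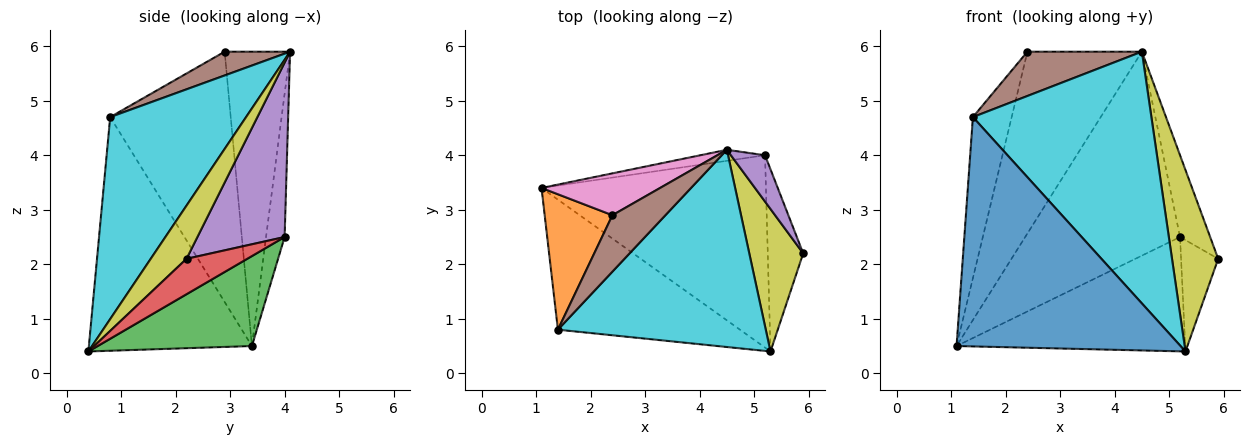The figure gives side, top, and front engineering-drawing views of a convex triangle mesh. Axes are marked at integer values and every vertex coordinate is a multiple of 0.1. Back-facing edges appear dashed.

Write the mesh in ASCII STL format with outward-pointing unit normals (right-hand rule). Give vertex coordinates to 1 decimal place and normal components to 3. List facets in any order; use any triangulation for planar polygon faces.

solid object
 facet normal -0.535 -0.735 -0.417
  outer loop
   vertex 1.4 0.8 4.7
   vertex 1.1 3.4 0.5
   vertex 5.3 0.4 0.4
  endloop
 endfacet
 facet normal -0.922 0.296 0.249
  outer loop
   vertex 1.4 0.8 4.7
   vertex 2.4 2.9 5.9
   vertex 1.1 3.4 0.5
  endloop
 endfacet
 facet normal 0.326 0.483 -0.813
  outer loop
   vertex 5.2 4.0 2.5
   vertex 5.3 0.4 0.4
   vertex 1.1 3.4 0.5
  endloop
 endfacet
 facet normal 0.649 0.397 -0.649
  outer loop
   vertex 5.2 4.0 2.5
   vertex 5.9 2.2 2.1
   vertex 5.3 0.4 0.4
  endloop
 endfacet
 facet normal 0.929 0.321 0.182
  outer loop
   vertex 4.5 4.1 5.9
   vertex 5.9 2.2 2.1
   vertex 5.2 4.0 2.5
  endloop
 endfacet
 facet normal 0.333 -0.582 0.742
  outer loop
   vertex 4.5 4.1 5.9
   vertex 2.4 2.9 5.9
   vertex 1.4 0.8 4.7
  endloop
 endfacet
 facet normal -0.487 0.851 0.196
  outer loop
   vertex 4.5 4.1 5.9
   vertex 1.1 3.4 0.5
   vertex 2.4 2.9 5.9
  endloop
 endfacet
 facet normal -0.119 0.991 -0.054
  outer loop
   vertex 4.5 4.1 5.9
   vertex 5.2 4.0 2.5
   vertex 1.1 3.4 0.5
  endloop
 endfacet
 facet normal 0.520 -0.672 0.527
  outer loop
   vertex 4.5 4.1 5.9
   vertex 5.3 0.4 0.4
   vertex 5.9 2.2 2.1
  endloop
 endfacet
 facet normal 0.514 -0.675 0.529
  outer loop
   vertex 4.5 4.1 5.9
   vertex 1.4 0.8 4.7
   vertex 5.3 0.4 0.4
  endloop
 endfacet
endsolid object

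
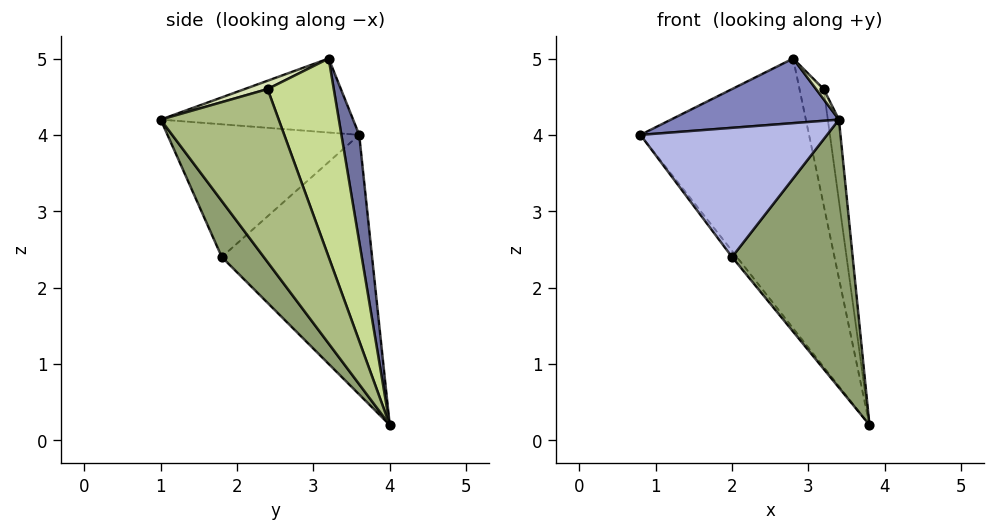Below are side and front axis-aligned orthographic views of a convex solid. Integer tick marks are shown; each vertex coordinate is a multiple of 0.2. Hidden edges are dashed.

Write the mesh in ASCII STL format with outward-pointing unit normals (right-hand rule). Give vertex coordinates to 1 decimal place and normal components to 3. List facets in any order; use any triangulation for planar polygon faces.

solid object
 facet normal 0.103 0.977 0.184
  outer loop
   vertex 2.8 3.2 5.0
   vertex 3.8 4.0 0.2
   vertex 0.8 3.6 4.0
  endloop
 endfacet
 facet normal -0.472 -0.412 0.779
  outer loop
   vertex 2.8 3.2 5.0
   vertex 0.8 3.6 4.0
   vertex 3.4 1.0 4.2
  endloop
 endfacet
 facet normal -0.786 0.025 -0.618
  outer loop
   vertex 2.0 1.8 2.4
   vertex 0.8 3.6 4.0
   vertex 3.8 4.0 0.2
  endloop
 endfacet
 facet normal -0.696 -0.677 0.240
  outer loop
   vertex 2.0 1.8 2.4
   vertex 3.4 1.0 4.2
   vertex 0.8 3.6 4.0
  endloop
 endfacet
 facet normal 0.272 -0.783 -0.560
  outer loop
   vertex 2.0 1.8 2.4
   vertex 3.8 4.0 0.2
   vertex 3.4 1.0 4.2
  endloop
 endfacet
 facet normal 0.982 0.092 0.167
  outer loop
   vertex 3.2 2.4 4.6
   vertex 3.4 1.0 4.2
   vertex 3.8 4.0 0.2
  endloop
 endfacet
 facet normal 0.911 0.333 0.245
  outer loop
   vertex 3.2 2.4 4.6
   vertex 3.8 4.0 0.2
   vertex 2.8 3.2 5.0
  endloop
 endfacet
 facet normal 0.507 -0.169 0.845
  outer loop
   vertex 3.2 2.4 4.6
   vertex 2.8 3.2 5.0
   vertex 3.4 1.0 4.2
  endloop
 endfacet
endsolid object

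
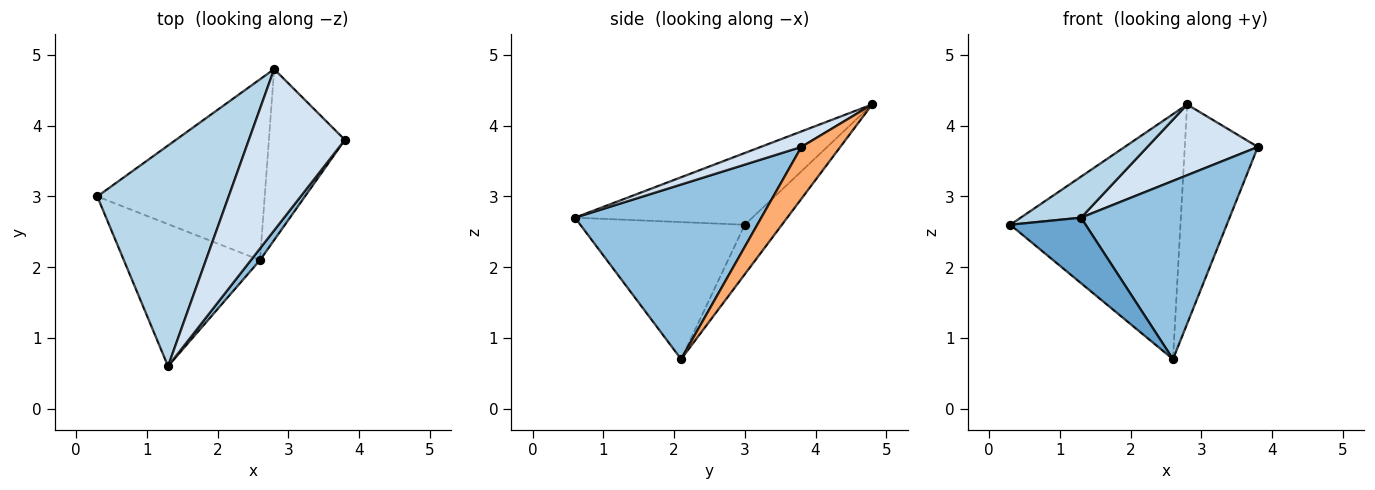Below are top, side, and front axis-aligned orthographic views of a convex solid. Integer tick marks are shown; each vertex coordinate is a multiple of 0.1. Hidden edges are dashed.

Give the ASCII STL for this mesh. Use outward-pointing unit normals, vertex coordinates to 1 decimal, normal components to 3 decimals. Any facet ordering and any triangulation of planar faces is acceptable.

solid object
 facet normal -0.675 -0.309 -0.670
  outer loop
   vertex 2.6 2.1 0.7
   vertex 1.3 0.6 2.7
   vertex 0.3 3.0 2.6
  endloop
 endfacet
 facet normal 0.781 -0.623 0.041
  outer loop
   vertex 2.6 2.1 0.7
   vertex 3.8 3.8 3.7
   vertex 1.3 0.6 2.7
  endloop
 endfacet
 facet normal -0.473 -0.161 0.866
  outer loop
   vertex 2.8 4.8 4.3
   vertex 0.3 3.0 2.6
   vertex 1.3 0.6 2.7
  endloop
 endfacet
 facet normal 0.146 -0.397 0.906
  outer loop
   vertex 2.8 4.8 4.3
   vertex 1.3 0.6 2.7
   vertex 3.8 3.8 3.7
  endloop
 endfacet
 facet normal -0.173 0.793 -0.585
  outer loop
   vertex 2.8 4.8 4.3
   vertex 2.6 2.1 0.7
   vertex 0.3 3.0 2.6
  endloop
 endfacet
 facet normal 0.387 0.727 -0.567
  outer loop
   vertex 2.8 4.8 4.3
   vertex 3.8 3.8 3.7
   vertex 2.6 2.1 0.7
  endloop
 endfacet
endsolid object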